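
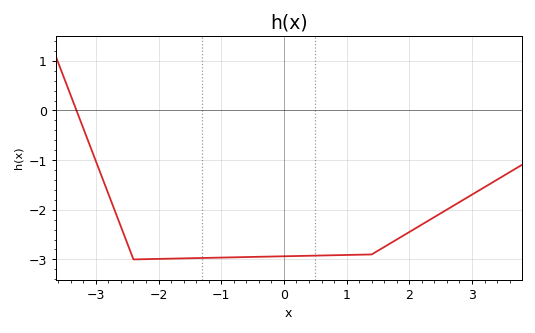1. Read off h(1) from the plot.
-2.9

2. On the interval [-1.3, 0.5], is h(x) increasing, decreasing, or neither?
increasing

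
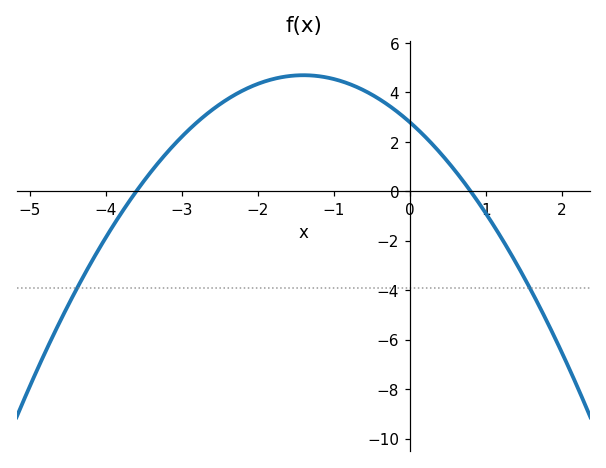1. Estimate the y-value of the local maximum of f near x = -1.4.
4.6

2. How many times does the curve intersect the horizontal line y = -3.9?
2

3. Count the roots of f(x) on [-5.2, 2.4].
2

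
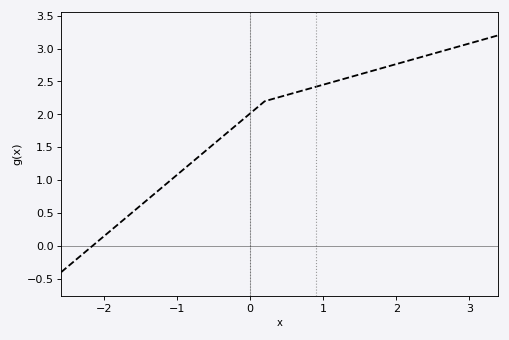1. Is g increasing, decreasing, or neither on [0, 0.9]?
increasing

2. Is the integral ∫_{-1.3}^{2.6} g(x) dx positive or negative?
positive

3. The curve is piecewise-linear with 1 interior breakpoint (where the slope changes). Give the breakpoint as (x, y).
(0.2, 2.2)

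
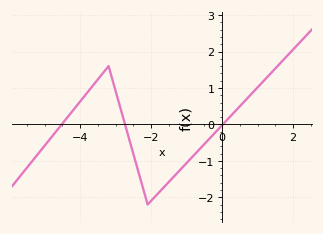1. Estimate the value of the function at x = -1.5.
-1.6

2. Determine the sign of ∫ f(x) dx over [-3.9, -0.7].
negative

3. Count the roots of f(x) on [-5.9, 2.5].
3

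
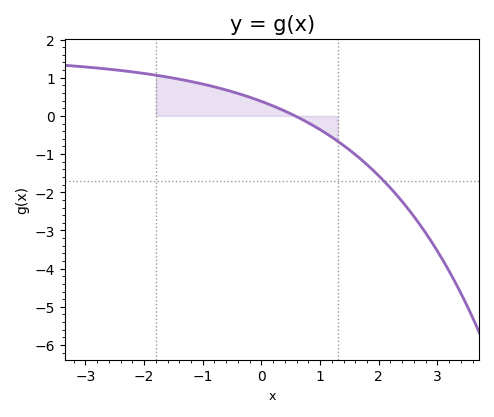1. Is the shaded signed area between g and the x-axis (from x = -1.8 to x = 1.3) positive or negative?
positive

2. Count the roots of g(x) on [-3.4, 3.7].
1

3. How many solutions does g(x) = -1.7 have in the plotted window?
1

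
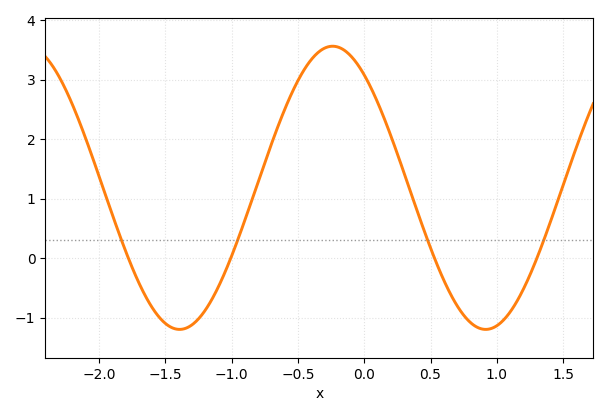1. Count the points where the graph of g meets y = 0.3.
4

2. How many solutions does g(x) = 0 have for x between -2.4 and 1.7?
4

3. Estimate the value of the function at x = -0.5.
2.98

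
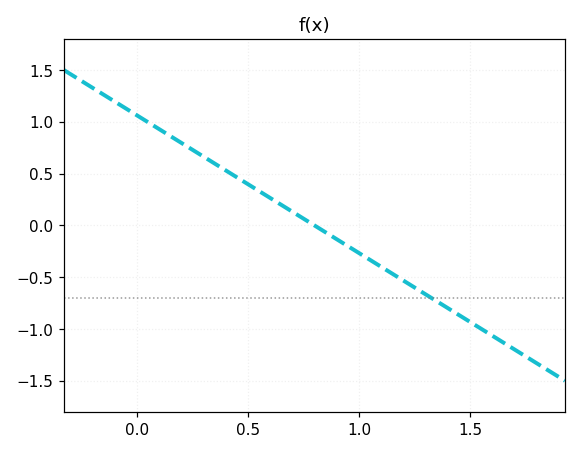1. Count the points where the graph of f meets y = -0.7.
1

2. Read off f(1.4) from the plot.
-0.798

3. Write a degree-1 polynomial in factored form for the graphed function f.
y = -1.33(x - 0.8)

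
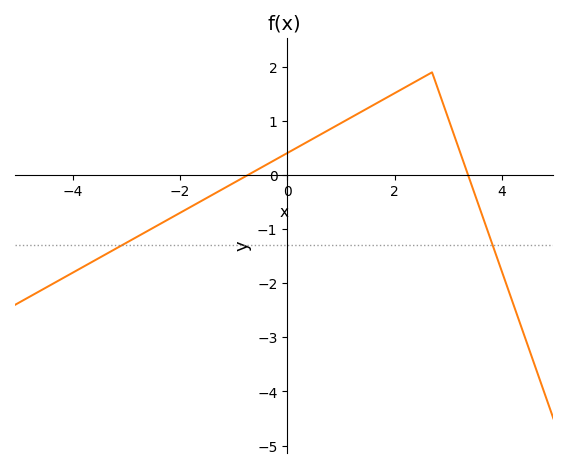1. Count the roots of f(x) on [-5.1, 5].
2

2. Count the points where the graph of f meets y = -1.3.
2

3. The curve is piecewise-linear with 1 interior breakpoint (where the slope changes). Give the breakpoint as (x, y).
(2.7, 1.9)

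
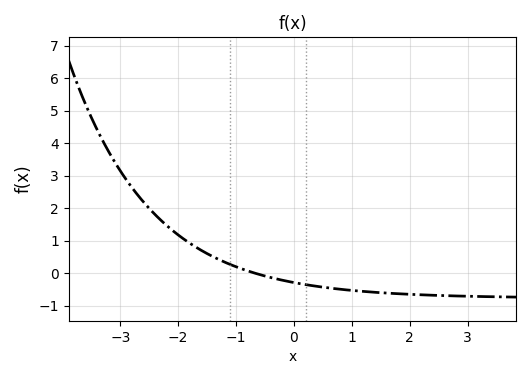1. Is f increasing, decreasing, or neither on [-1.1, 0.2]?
decreasing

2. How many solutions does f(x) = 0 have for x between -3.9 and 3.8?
1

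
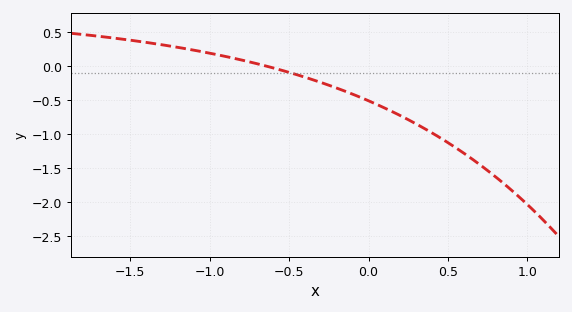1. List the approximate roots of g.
-0.645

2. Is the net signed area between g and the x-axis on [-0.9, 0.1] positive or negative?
negative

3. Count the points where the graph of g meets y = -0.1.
1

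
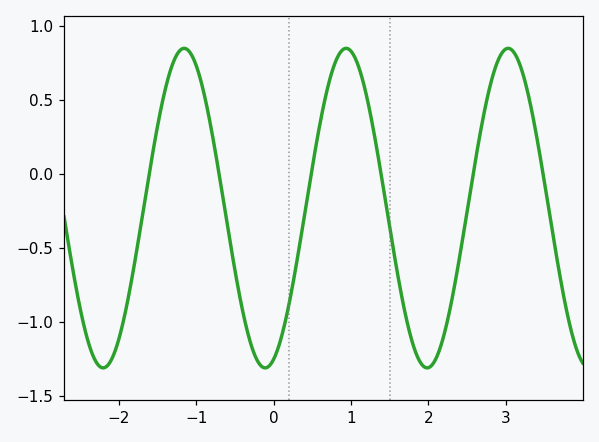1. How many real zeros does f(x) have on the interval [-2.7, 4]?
6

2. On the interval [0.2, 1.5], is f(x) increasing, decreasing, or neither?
neither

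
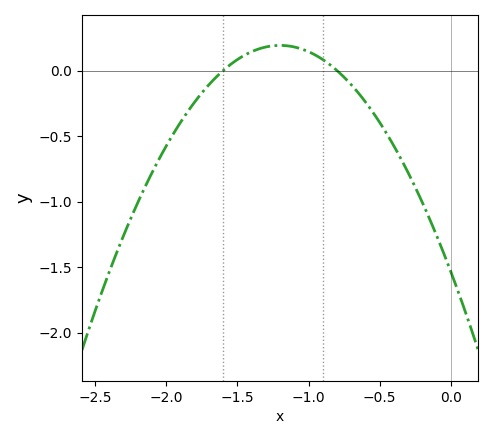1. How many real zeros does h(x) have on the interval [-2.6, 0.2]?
2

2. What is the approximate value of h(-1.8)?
-0.25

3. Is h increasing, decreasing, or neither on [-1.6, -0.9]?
neither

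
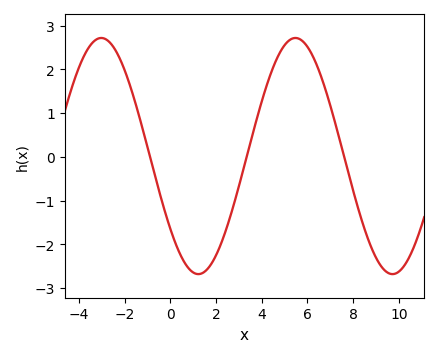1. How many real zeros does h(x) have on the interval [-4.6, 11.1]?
3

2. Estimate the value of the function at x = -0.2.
-1.3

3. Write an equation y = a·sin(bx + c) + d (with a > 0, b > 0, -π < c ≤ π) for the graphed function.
y = 2.7sin(0.74x - 2.5) + 0.02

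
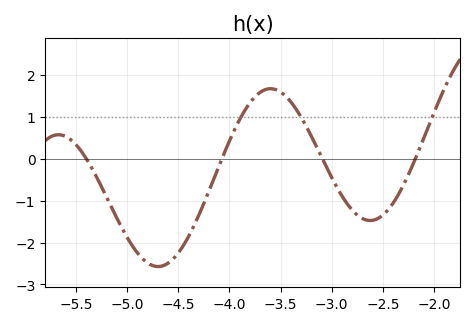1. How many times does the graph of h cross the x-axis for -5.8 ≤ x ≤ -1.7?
4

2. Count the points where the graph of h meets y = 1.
3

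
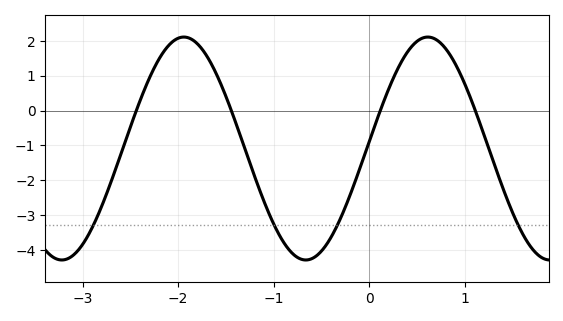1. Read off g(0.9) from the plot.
1.4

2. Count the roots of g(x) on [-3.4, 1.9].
4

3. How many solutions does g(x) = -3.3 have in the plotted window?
4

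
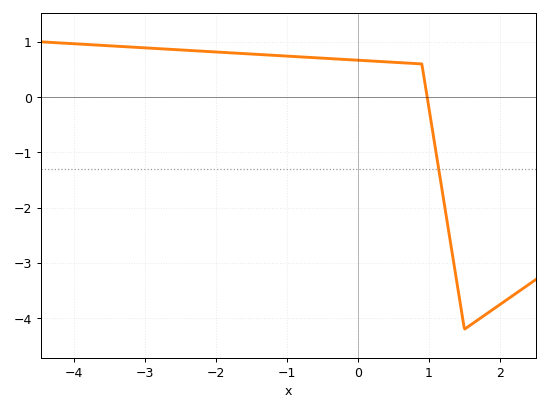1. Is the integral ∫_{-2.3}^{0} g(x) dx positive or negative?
positive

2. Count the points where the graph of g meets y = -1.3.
1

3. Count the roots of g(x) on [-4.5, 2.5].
1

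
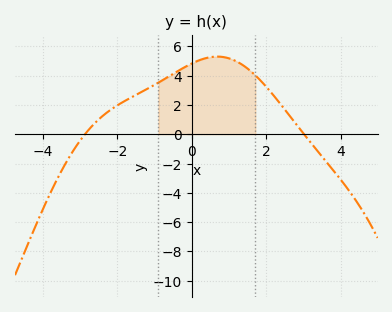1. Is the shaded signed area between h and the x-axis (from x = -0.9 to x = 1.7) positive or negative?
positive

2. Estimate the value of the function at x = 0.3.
5.15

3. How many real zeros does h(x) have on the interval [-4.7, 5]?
2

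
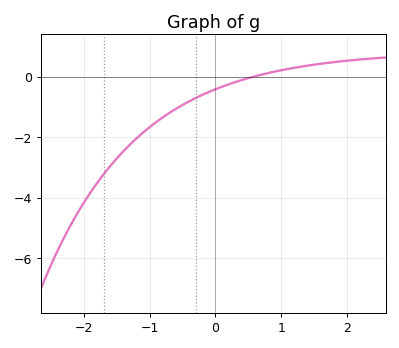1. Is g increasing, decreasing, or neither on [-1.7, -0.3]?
increasing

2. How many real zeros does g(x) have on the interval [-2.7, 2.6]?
1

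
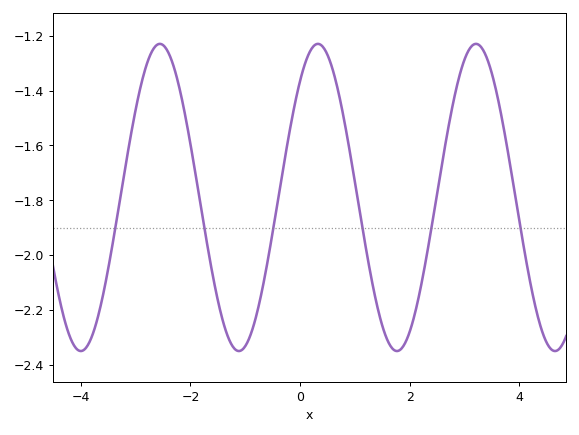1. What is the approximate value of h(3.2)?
-1.24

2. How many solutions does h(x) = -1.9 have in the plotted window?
6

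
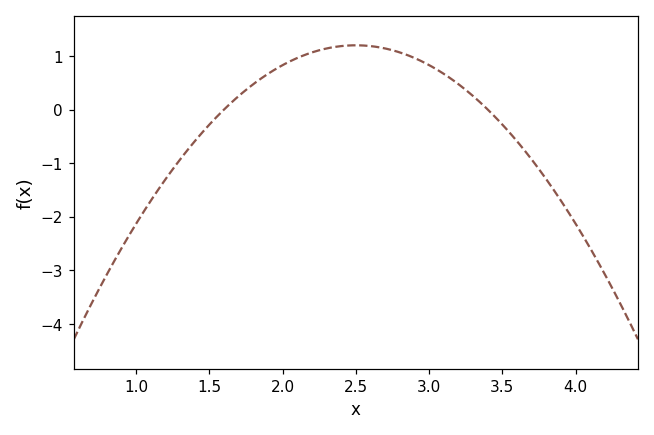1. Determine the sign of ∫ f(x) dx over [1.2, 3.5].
positive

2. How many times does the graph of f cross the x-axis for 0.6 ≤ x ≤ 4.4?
2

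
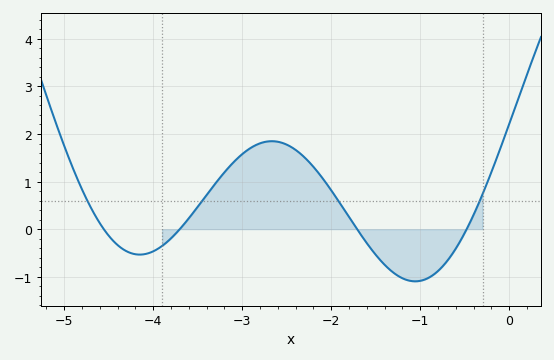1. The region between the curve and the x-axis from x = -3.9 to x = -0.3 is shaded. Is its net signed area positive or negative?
positive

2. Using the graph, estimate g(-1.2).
-1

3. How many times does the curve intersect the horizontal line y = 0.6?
4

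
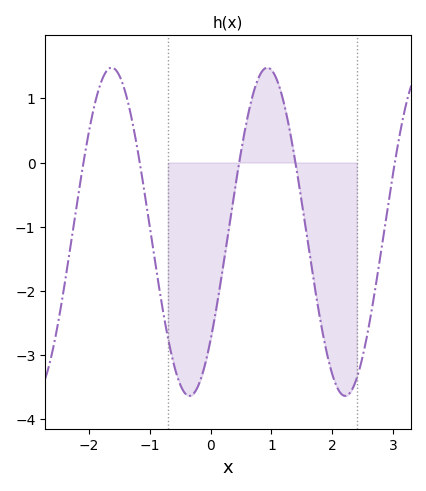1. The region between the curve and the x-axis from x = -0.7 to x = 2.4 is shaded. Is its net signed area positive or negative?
negative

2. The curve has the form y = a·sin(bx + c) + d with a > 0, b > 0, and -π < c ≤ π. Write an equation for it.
y = 2.56sin(2.5x - 0.72) - 1.08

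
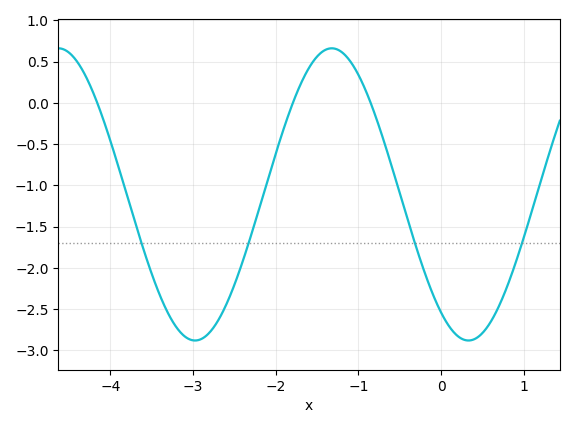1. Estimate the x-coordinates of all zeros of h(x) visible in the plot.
-4.2, -1.8, -0.9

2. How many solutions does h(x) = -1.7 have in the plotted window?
4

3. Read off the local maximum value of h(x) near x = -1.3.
0.65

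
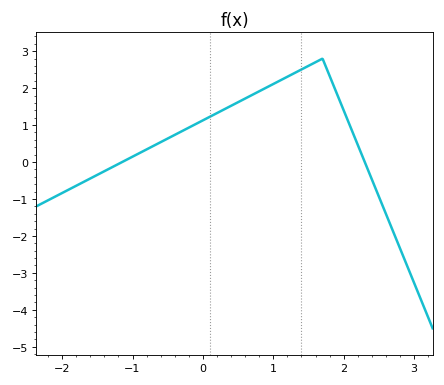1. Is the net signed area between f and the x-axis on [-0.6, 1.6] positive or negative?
positive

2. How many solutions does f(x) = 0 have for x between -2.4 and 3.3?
2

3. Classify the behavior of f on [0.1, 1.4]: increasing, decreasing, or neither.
increasing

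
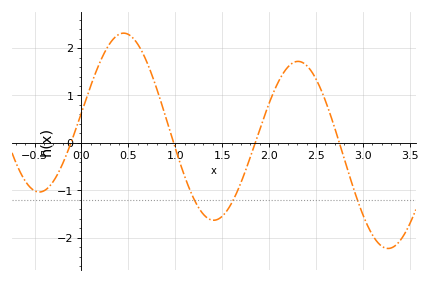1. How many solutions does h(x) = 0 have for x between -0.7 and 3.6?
4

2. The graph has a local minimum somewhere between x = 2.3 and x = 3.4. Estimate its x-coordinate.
3.3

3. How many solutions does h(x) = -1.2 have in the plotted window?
3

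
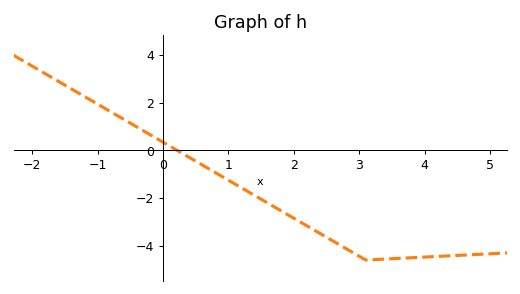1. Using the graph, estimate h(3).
-4.44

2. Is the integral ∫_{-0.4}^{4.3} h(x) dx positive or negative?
negative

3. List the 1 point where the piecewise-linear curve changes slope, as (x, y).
(3.1, -4.6)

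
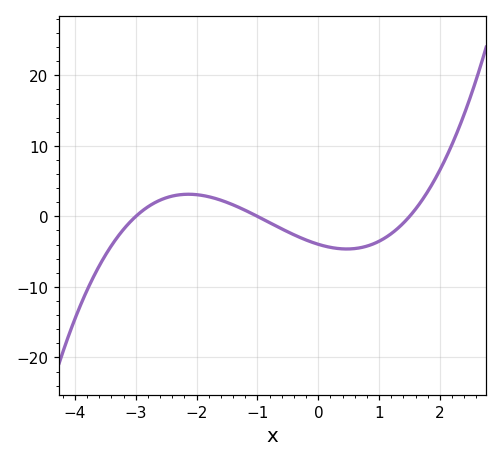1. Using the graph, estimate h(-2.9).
1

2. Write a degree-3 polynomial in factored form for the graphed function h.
y = 0.88(x + 3)(x + 1)(x - 1.5)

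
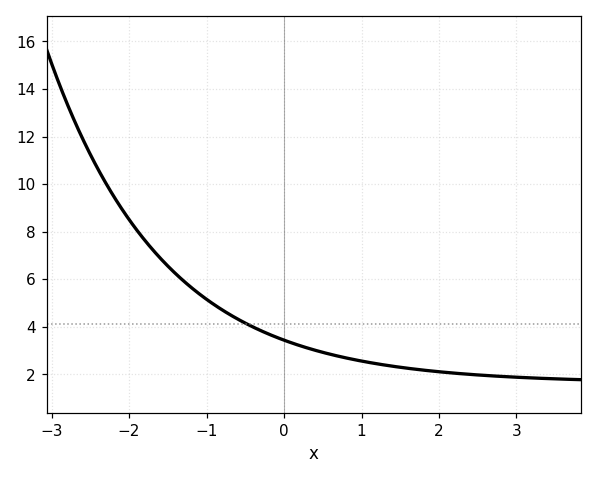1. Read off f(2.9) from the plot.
1.9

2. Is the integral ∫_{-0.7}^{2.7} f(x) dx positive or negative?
positive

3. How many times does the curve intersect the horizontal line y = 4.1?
1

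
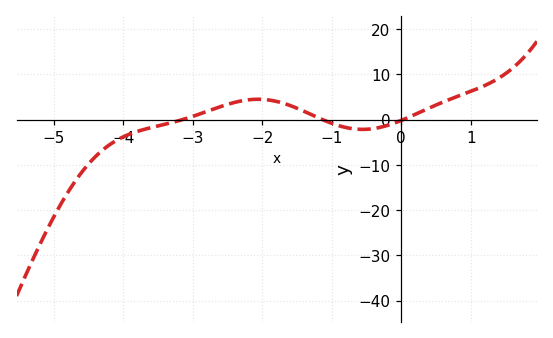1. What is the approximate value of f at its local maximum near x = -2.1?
4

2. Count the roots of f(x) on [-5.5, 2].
3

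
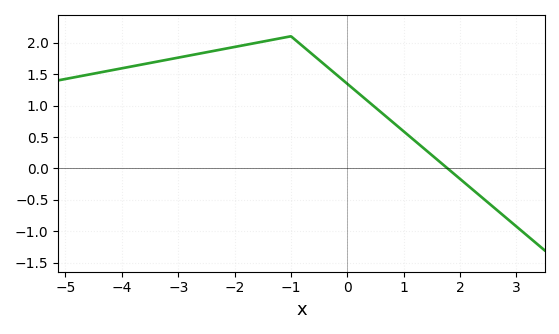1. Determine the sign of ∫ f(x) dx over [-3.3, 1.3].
positive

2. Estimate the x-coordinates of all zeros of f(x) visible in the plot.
1.78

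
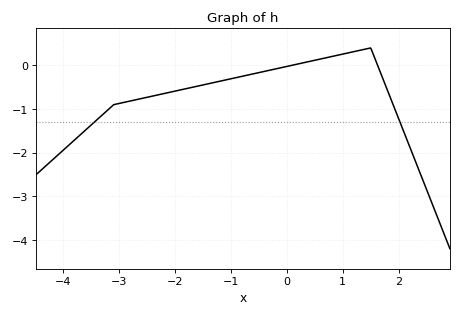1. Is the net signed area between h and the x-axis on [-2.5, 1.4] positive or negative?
negative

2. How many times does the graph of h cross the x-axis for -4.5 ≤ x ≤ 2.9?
2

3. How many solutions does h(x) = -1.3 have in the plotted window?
2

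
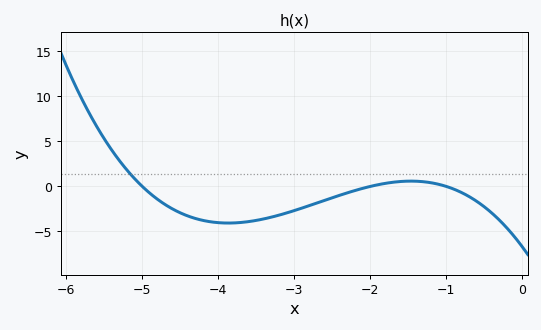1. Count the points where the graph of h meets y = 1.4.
1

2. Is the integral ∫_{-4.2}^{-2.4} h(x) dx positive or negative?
negative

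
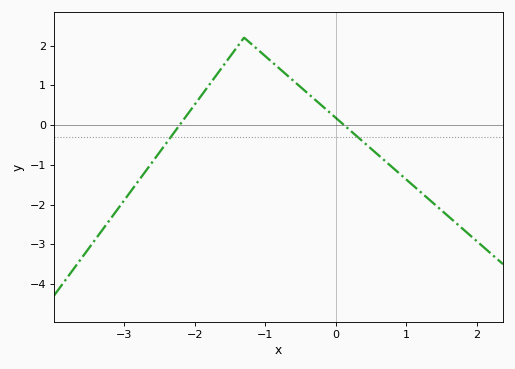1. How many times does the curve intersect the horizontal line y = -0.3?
2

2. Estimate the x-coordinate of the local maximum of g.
-1.3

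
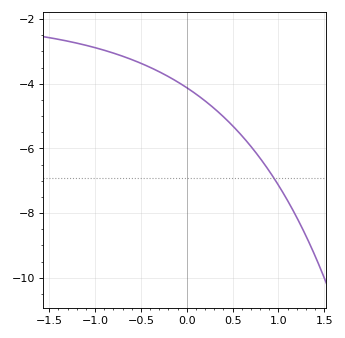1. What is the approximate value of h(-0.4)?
-3.49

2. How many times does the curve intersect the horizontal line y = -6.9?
1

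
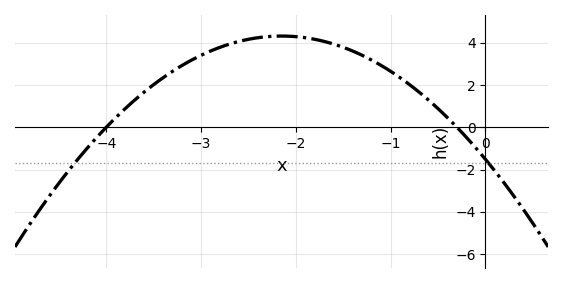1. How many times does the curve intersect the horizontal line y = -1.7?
2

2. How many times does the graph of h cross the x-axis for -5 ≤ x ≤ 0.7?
2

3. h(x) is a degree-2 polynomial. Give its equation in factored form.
y = -1.26(x + 4)(x + 0.3)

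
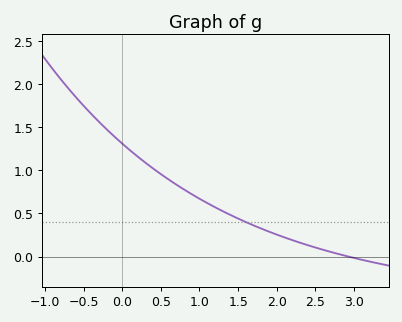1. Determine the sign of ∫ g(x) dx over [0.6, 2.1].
positive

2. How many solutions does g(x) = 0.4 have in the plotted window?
1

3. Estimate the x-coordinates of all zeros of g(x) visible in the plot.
2.93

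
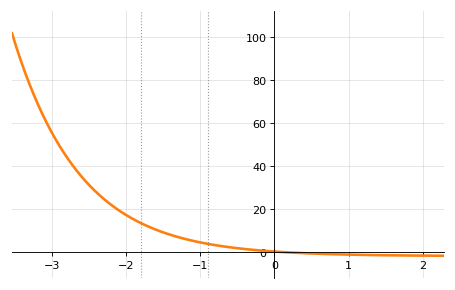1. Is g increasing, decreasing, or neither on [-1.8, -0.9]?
decreasing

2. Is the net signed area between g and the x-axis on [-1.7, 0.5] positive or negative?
positive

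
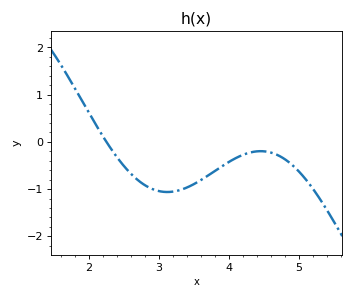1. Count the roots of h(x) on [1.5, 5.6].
1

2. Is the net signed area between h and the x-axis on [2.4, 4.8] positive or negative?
negative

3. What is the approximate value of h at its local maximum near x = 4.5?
-0.196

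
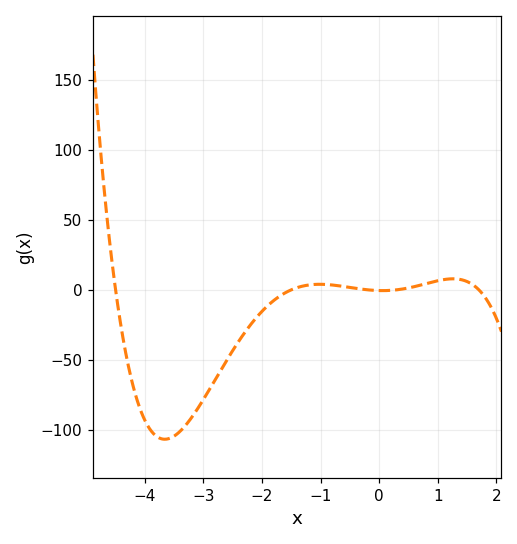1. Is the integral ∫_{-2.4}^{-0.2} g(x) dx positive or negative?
negative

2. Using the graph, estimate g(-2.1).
-20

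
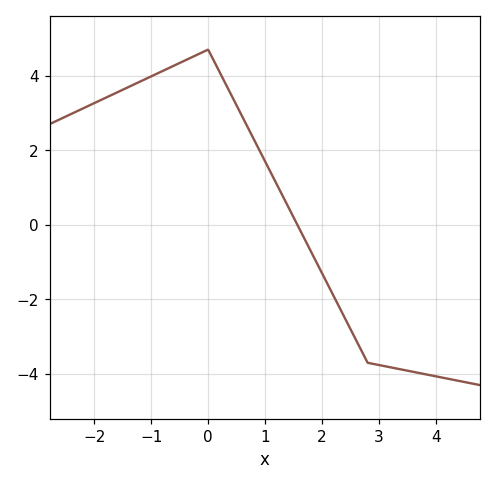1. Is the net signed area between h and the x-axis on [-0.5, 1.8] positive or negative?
positive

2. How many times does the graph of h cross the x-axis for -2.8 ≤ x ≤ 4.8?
1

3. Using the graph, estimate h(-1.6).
3.6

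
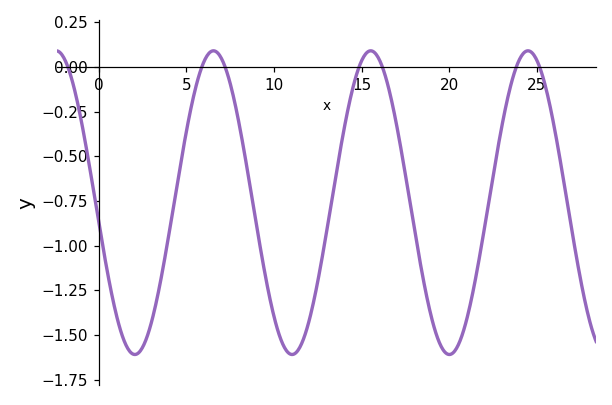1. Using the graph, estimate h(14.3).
-0.2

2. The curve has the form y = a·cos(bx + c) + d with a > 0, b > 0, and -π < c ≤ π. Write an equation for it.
y = 0.85cos(0.7x + 1.7) - 0.76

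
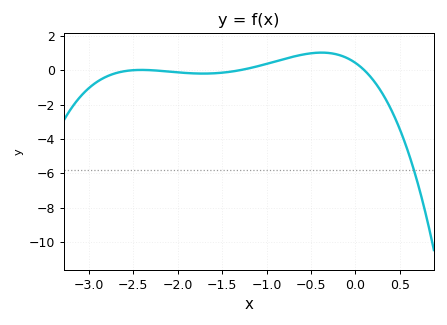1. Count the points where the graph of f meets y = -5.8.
1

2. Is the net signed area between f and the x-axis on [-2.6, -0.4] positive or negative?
positive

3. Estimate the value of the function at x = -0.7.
0.788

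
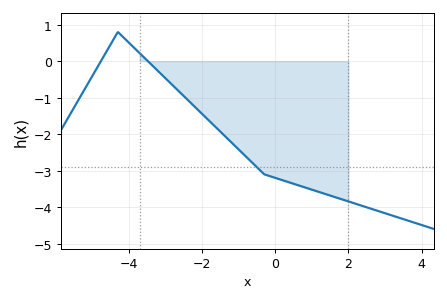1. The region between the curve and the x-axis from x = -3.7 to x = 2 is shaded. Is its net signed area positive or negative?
negative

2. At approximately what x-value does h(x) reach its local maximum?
-4.3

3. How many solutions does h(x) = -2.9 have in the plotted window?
1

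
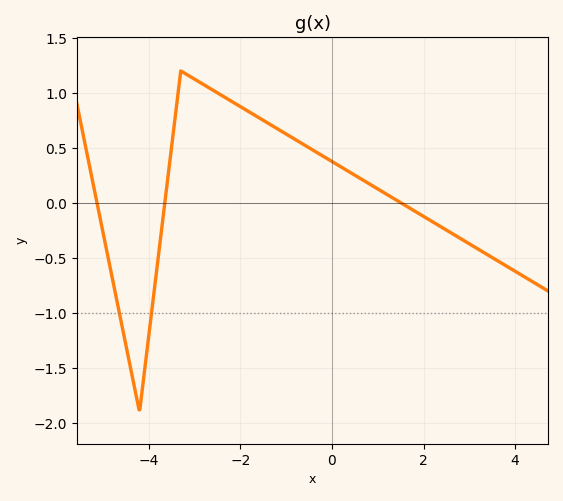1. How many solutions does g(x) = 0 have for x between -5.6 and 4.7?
3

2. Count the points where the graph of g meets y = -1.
2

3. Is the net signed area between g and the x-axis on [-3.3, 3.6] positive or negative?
positive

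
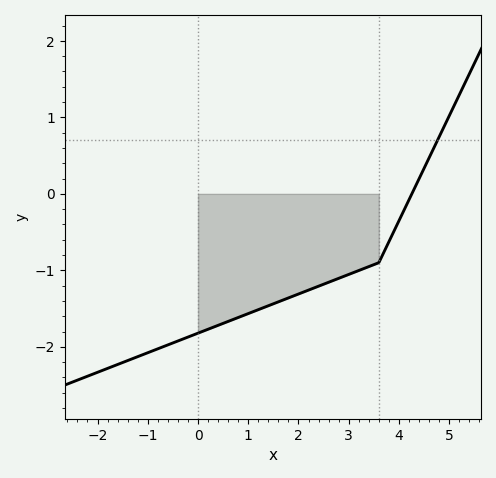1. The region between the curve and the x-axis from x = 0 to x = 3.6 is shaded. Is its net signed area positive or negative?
negative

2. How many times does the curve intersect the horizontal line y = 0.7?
1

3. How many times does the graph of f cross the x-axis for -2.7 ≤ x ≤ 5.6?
1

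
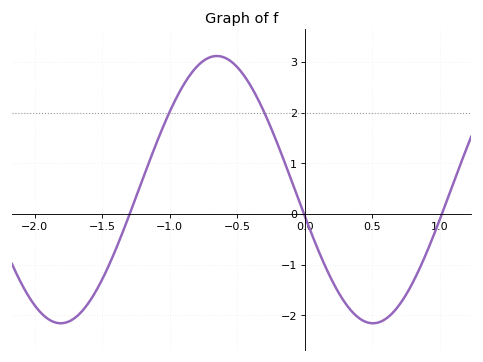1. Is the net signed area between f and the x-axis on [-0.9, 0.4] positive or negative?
positive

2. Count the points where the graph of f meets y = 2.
2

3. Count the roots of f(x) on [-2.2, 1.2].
3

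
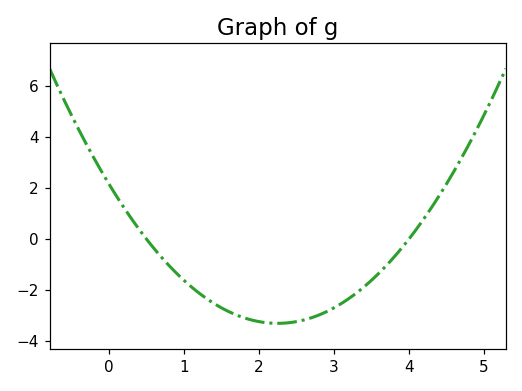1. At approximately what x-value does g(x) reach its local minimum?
2.2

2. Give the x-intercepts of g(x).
0.5, 4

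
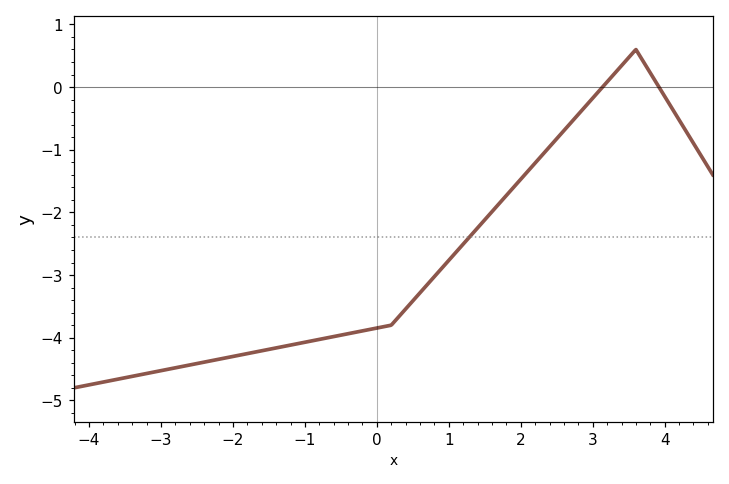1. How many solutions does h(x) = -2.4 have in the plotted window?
1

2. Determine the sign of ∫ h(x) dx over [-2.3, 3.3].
negative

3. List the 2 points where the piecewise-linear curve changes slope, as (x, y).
(0.2, -3.8); (3.6, 0.6)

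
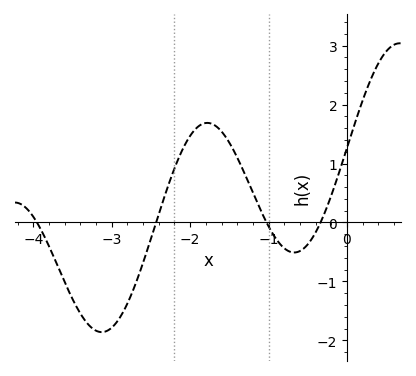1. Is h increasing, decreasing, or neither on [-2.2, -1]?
neither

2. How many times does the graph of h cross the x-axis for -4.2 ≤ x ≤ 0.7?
4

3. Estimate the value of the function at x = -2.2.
0.9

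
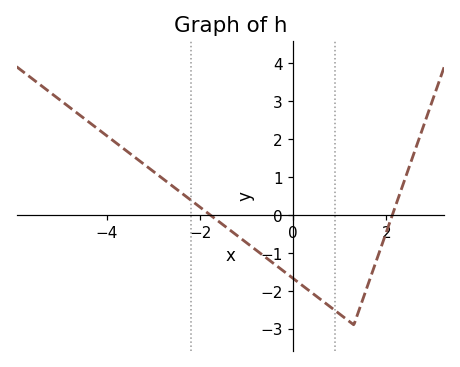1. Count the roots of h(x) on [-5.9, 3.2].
2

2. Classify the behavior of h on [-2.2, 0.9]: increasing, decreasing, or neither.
decreasing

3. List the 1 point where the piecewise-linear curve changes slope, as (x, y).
(1.3, -2.9)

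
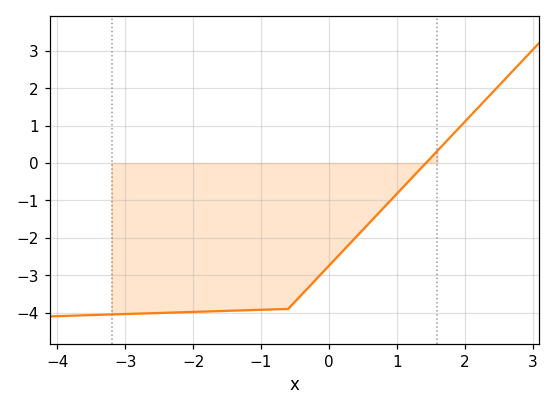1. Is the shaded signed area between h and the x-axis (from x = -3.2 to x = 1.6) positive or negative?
negative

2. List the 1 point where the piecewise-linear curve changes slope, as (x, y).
(-0.6, -3.9)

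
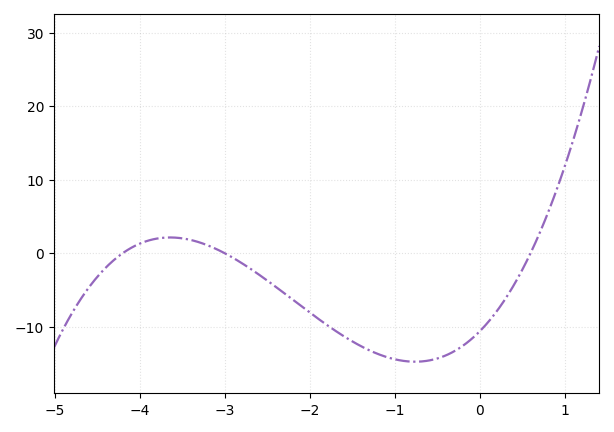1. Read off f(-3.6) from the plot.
2.13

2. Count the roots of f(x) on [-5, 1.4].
3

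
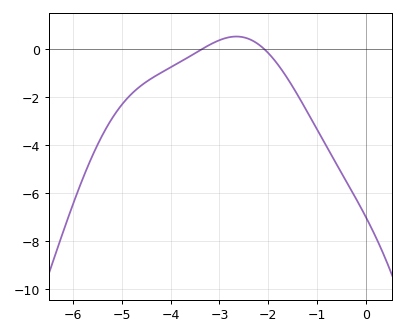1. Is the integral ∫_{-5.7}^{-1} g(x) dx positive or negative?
negative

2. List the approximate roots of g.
-3.35, -2.09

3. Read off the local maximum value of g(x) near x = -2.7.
0.515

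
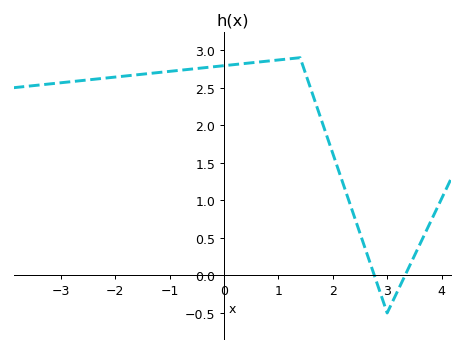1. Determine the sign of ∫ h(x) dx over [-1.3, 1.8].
positive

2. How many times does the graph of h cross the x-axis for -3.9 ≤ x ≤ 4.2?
2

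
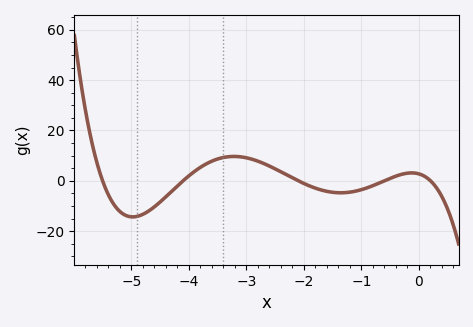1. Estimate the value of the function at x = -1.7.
-4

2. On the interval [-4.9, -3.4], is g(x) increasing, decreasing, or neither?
increasing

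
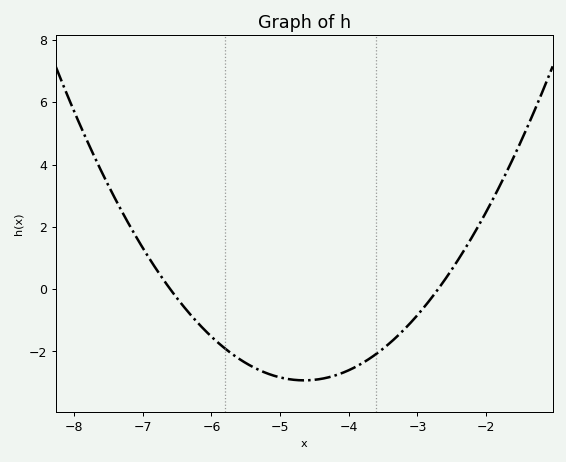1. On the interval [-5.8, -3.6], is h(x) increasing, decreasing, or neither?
neither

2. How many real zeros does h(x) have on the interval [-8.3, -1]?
2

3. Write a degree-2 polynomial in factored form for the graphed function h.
y = 0.77(x + 6.6)(x + 2.7)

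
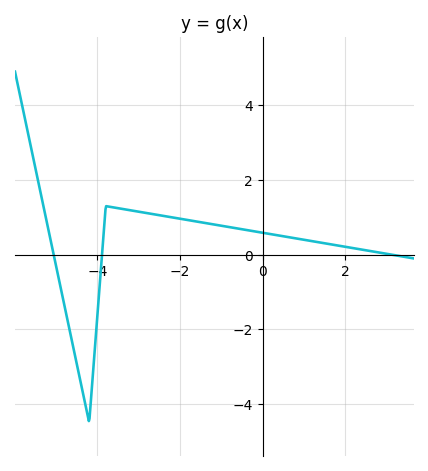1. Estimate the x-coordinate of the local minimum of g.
-4.2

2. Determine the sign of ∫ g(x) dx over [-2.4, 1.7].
positive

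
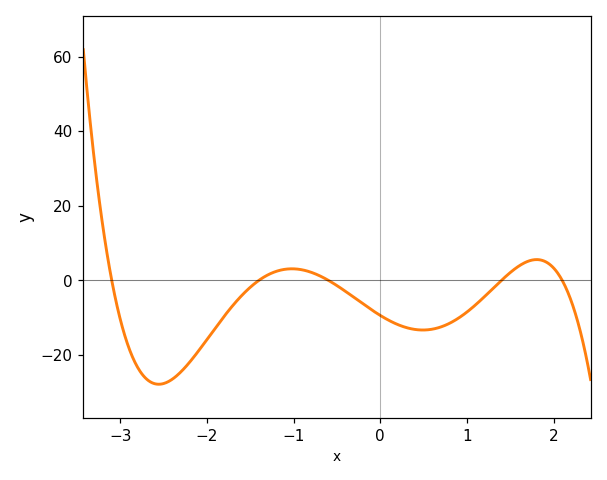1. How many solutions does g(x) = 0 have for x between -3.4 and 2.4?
5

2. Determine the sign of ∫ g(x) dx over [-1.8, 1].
negative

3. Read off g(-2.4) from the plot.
-26.5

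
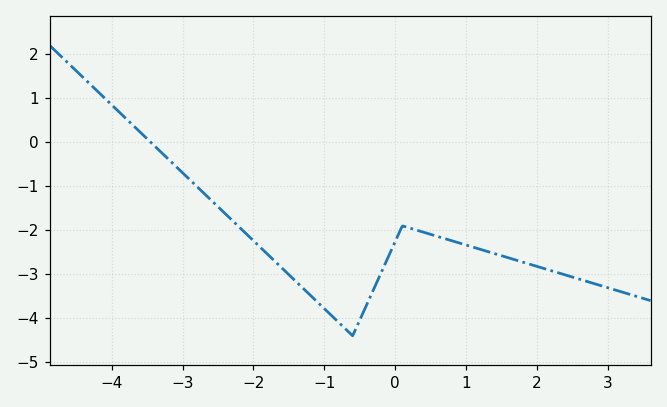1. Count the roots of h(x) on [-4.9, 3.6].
1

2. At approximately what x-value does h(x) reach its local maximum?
0.101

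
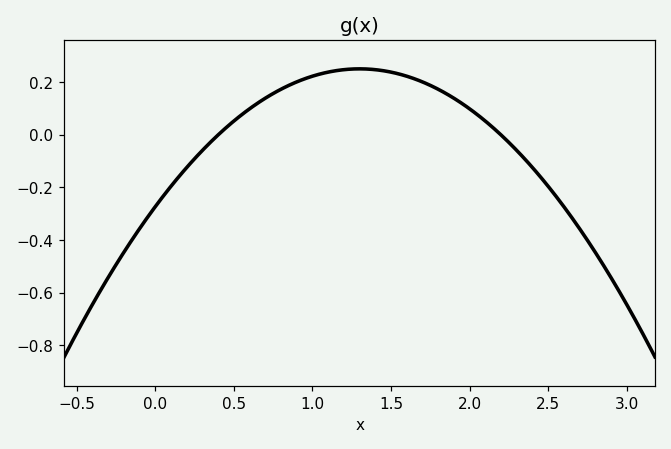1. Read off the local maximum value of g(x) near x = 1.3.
0.251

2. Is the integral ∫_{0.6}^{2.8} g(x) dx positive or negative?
positive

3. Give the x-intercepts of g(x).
0.4, 2.2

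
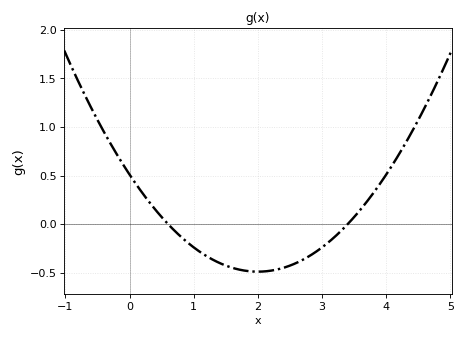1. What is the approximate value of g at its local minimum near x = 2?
-0.49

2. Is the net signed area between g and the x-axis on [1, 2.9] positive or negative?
negative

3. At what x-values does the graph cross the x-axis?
0.6, 3.4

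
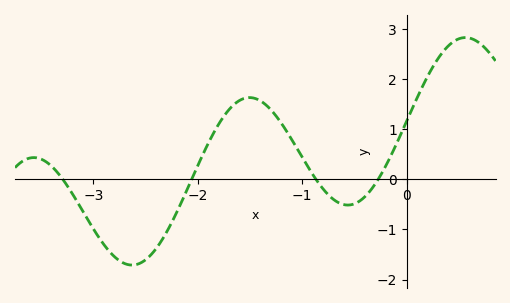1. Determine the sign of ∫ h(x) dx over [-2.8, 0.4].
positive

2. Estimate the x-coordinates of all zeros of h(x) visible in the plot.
-3.29, -2.06, -0.868, -0.272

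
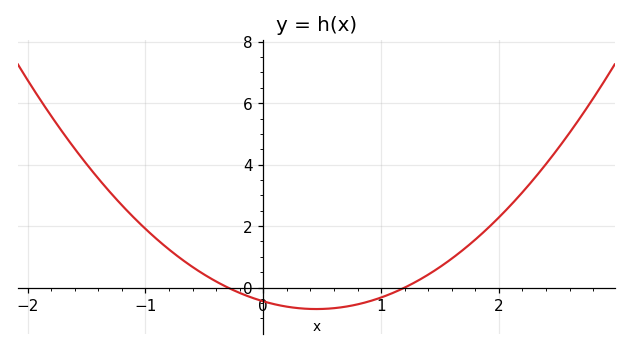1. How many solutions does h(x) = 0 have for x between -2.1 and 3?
2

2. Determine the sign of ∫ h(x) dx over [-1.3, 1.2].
positive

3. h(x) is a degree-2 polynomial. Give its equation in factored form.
y = 1.24(x + 0.3)(x - 1.2)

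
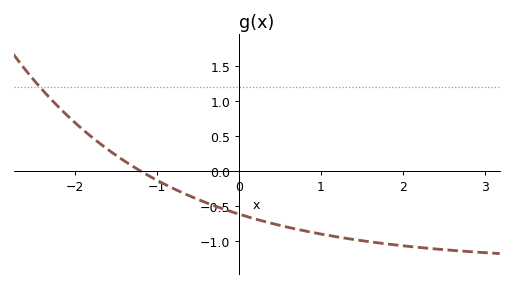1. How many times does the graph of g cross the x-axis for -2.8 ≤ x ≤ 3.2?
1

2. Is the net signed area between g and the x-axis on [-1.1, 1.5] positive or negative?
negative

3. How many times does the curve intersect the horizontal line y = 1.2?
1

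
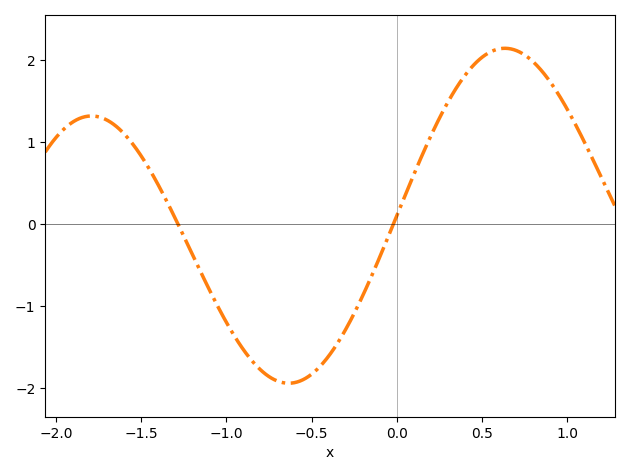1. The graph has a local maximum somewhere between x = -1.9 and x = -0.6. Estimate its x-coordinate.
-1.8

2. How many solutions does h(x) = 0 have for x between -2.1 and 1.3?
2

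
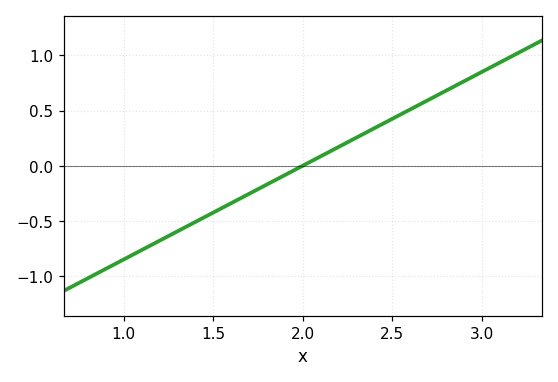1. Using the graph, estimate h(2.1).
0.1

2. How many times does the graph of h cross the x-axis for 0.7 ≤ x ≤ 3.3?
1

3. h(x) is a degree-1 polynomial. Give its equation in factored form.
y = 0.85(x - 2)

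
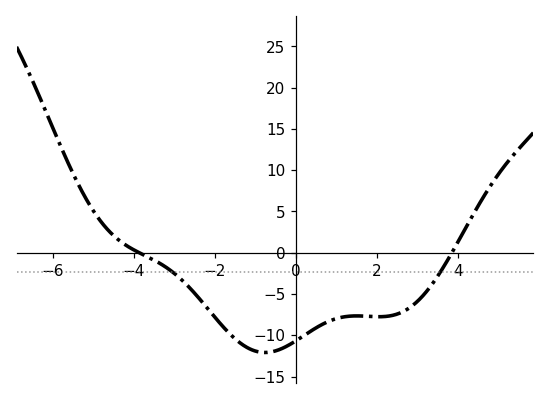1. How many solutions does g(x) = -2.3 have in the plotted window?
2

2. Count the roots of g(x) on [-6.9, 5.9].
2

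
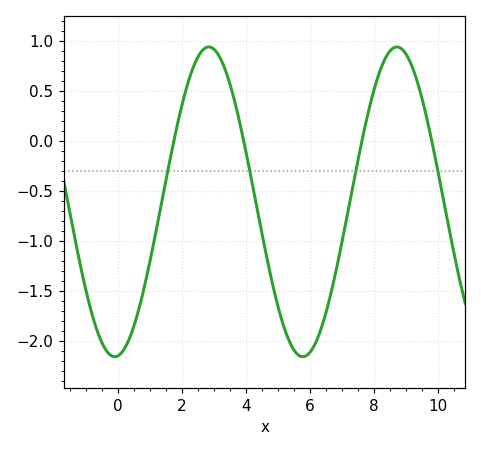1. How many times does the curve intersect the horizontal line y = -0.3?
4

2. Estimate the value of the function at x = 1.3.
-0.75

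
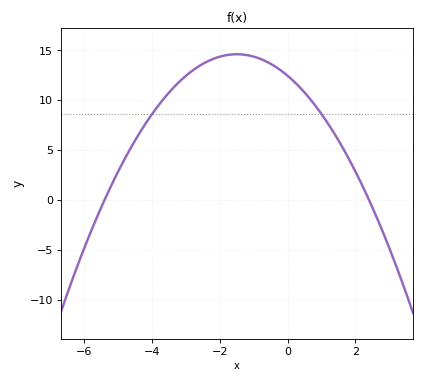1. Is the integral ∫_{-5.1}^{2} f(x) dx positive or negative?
positive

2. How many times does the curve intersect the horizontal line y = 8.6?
2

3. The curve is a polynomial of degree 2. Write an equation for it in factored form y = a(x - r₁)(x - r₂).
y = -0.96(x + 5.4)(x - 2.4)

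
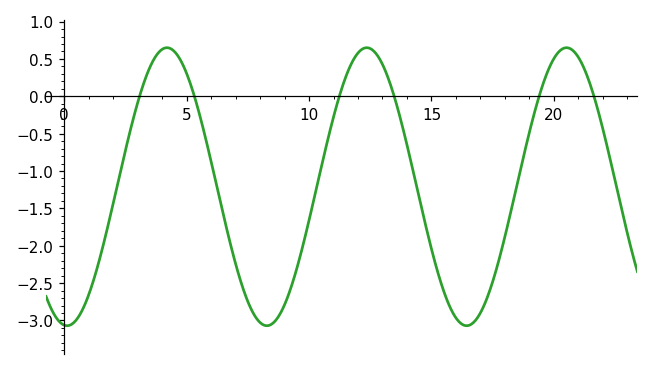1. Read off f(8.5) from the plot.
-3.05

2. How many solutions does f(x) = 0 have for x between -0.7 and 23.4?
6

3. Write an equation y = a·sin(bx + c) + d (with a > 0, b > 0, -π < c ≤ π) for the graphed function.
y = 1.86sin(0.77x - 1.7) - 1.21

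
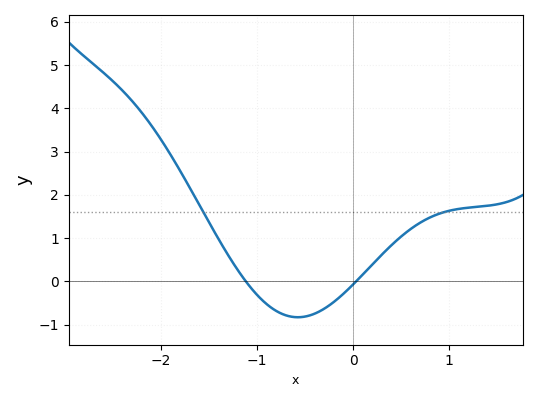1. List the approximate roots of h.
-1.12, 0.033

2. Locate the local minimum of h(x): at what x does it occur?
-0.577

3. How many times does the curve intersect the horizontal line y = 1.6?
2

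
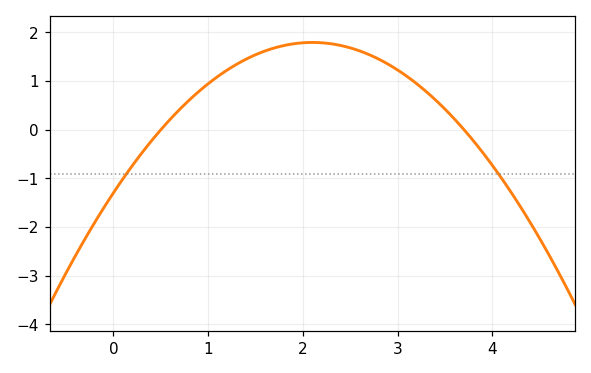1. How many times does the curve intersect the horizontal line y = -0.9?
2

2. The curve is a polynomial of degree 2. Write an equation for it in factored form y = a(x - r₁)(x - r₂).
y = -0.7(x - 0.5)(x - 3.7)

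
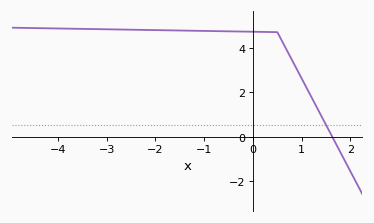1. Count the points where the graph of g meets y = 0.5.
1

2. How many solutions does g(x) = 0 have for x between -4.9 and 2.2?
1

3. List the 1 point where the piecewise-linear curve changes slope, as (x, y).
(0.5, 4.7)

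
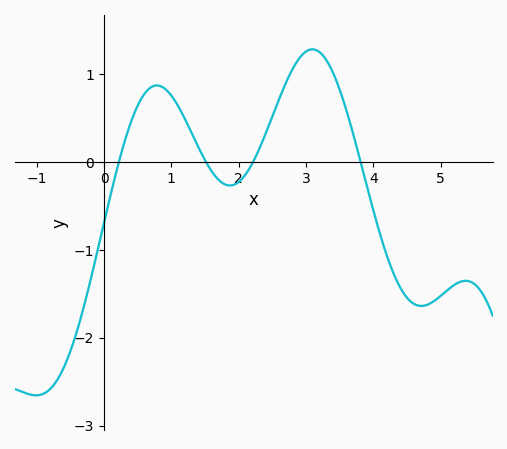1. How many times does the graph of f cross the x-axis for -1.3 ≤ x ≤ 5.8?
4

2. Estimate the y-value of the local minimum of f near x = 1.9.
-0.3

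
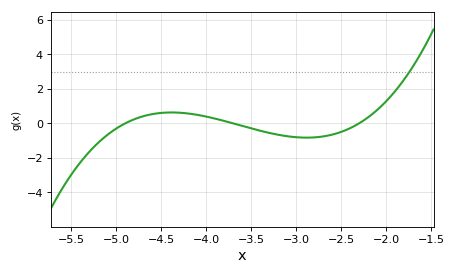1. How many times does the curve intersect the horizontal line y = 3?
1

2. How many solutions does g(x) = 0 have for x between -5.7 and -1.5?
3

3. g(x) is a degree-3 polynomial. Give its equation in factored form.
y = 0.86(x + 4.9)(x + 3.7)(x + 2.3)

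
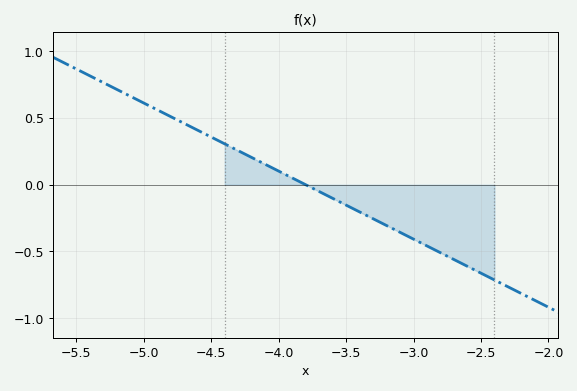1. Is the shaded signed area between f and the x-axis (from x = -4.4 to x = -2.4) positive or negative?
negative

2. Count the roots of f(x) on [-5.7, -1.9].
1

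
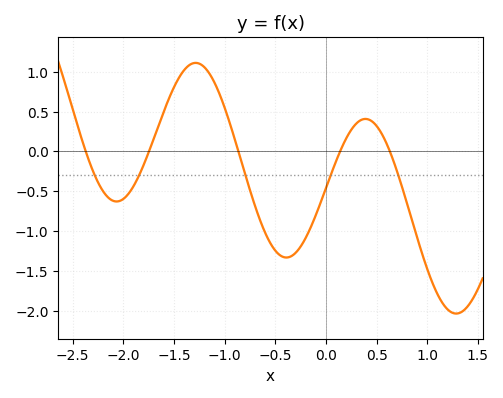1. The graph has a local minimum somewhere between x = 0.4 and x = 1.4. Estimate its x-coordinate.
1.3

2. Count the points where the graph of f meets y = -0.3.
5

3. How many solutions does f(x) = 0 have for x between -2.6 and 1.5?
5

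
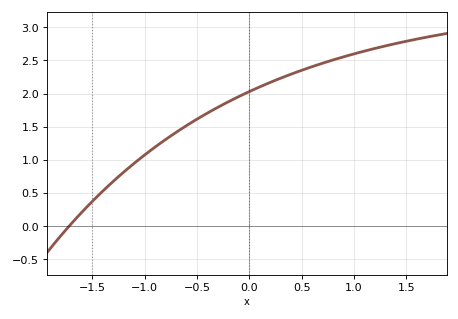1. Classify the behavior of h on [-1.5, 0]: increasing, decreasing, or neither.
increasing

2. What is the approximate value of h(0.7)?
2.46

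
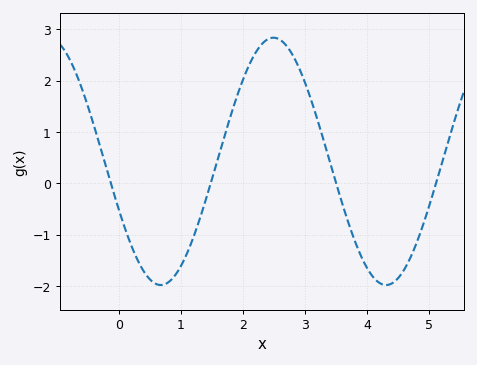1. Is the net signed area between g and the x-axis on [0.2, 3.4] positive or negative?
positive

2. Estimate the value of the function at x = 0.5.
-1.9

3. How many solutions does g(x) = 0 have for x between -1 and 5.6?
4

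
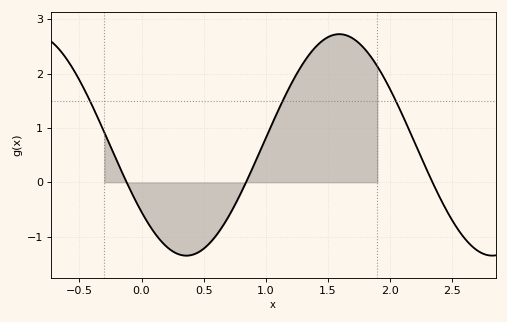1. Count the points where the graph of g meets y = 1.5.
3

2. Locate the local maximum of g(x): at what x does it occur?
1.6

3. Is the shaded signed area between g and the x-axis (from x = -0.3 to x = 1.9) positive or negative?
positive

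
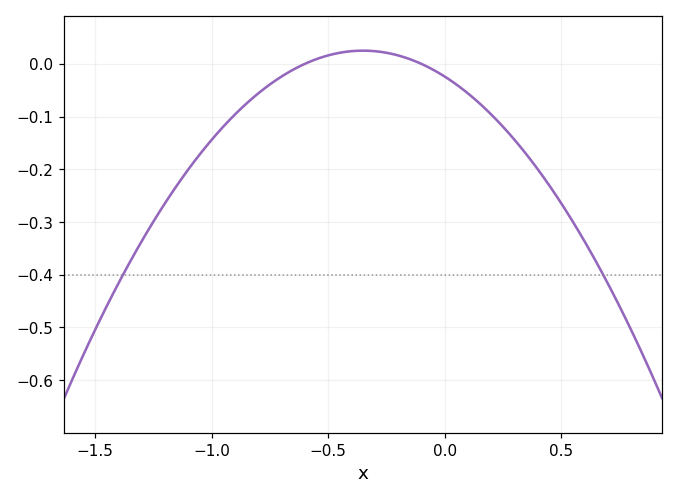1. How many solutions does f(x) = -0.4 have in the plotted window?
2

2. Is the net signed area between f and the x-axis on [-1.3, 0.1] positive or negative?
negative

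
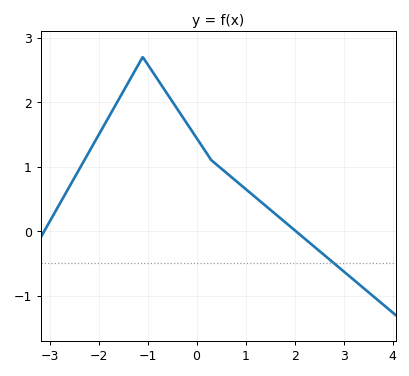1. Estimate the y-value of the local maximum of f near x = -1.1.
2.7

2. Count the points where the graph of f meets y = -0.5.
1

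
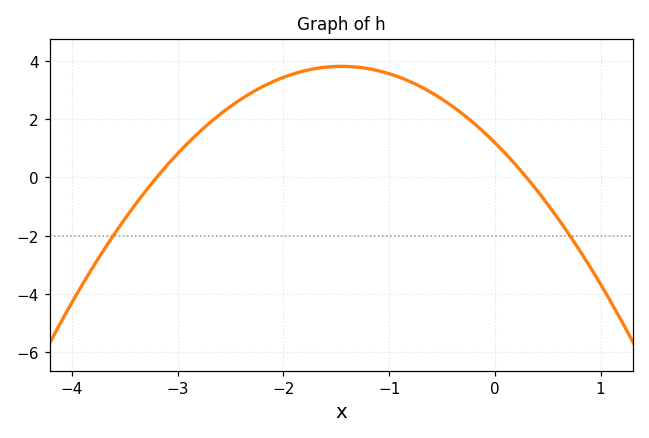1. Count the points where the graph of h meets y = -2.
2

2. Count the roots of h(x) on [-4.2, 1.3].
2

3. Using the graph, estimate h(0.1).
0.8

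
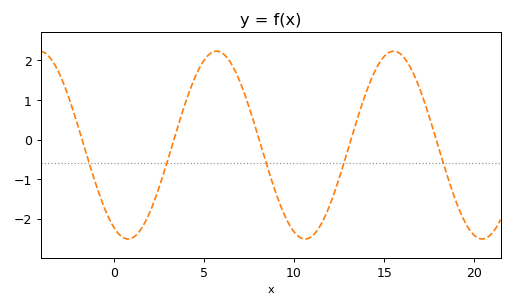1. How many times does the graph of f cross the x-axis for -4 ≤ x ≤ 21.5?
5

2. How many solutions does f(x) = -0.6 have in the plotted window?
5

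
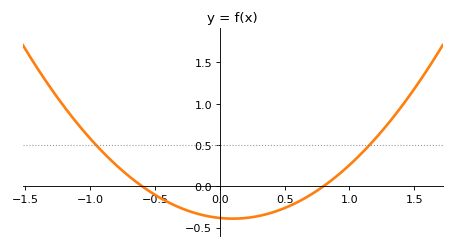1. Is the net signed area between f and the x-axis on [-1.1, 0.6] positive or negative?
negative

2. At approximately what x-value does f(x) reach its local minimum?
0.1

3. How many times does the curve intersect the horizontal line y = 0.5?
2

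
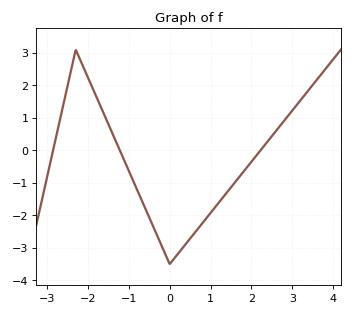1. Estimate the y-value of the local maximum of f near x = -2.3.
3.1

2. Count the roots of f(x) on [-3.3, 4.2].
3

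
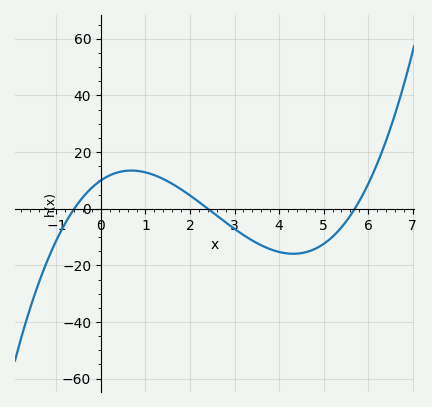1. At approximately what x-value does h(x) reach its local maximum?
0.6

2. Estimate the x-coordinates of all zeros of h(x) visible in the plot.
-0.6, 2.4, 5.8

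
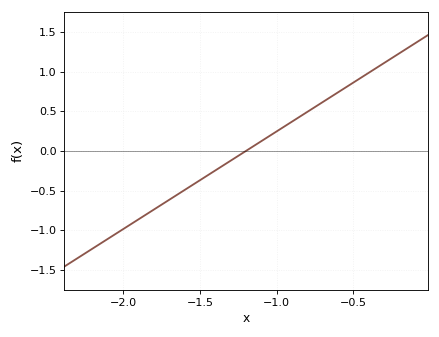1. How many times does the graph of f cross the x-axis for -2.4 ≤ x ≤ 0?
1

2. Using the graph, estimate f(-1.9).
-0.85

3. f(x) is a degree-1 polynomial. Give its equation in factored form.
y = 1.23(x + 1.2)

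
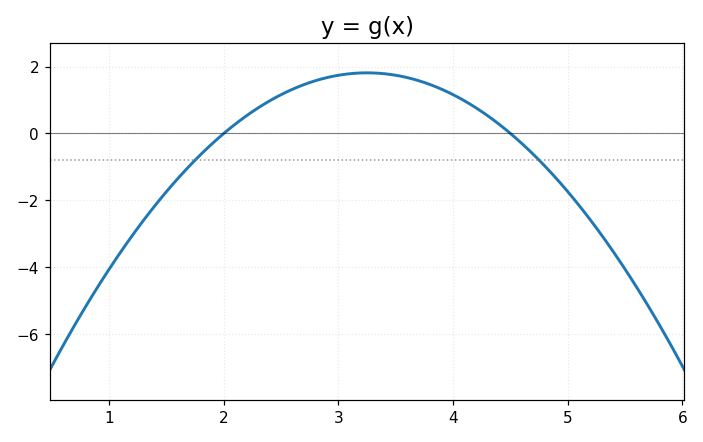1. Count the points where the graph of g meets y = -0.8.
2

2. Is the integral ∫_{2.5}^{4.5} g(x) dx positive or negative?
positive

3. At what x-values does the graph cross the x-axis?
2, 4.5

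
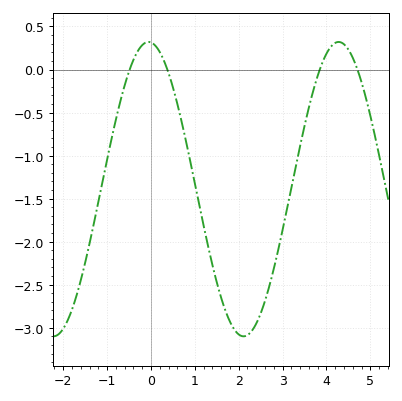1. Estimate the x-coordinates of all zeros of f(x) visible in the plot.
-0.4, 0.4, 3.8, 4.8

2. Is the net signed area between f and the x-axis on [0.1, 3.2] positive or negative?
negative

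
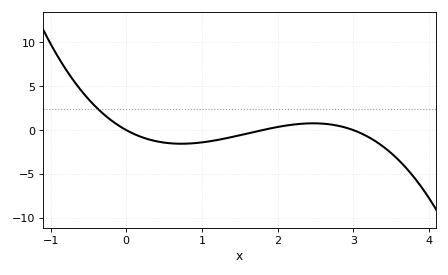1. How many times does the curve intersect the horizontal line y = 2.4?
1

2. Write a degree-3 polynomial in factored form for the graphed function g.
y = -0.88(x - 0)(x - 1.8)(x - 3)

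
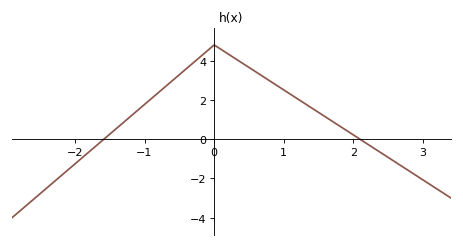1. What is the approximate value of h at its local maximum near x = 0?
4.8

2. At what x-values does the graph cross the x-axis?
-1.58, 2.09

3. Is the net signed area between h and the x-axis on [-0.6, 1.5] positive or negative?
positive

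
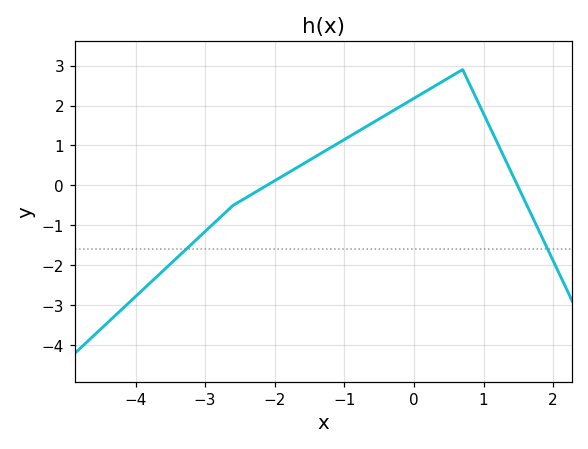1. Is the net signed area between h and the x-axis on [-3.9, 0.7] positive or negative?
positive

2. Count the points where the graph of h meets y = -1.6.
2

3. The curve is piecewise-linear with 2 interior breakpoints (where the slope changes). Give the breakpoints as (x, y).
(-2.6, -0.5); (0.7, 2.9)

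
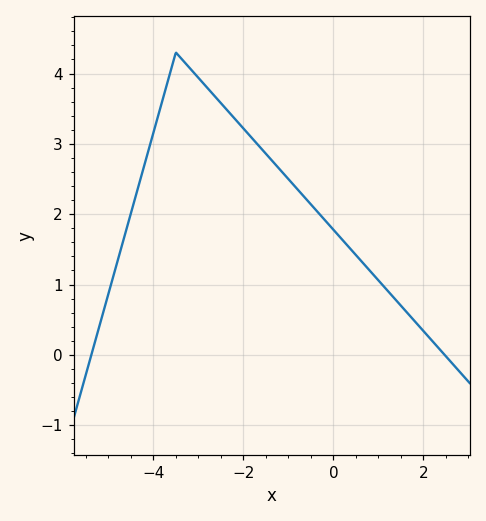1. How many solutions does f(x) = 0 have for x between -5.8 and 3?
2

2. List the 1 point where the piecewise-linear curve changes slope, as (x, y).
(-3.5, 4.3)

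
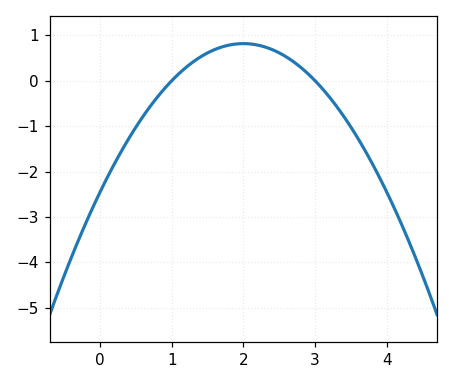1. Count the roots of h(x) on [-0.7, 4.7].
2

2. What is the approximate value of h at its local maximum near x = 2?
0.8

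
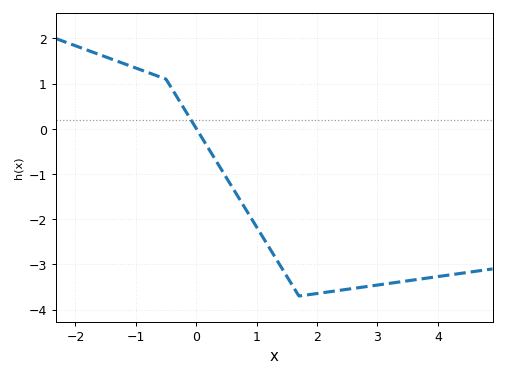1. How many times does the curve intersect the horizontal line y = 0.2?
1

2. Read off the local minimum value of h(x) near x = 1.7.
-3.7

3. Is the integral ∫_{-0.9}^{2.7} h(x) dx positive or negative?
negative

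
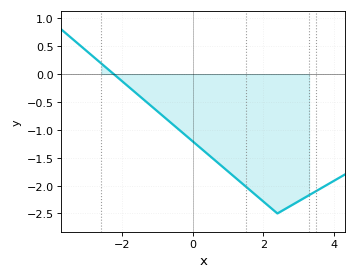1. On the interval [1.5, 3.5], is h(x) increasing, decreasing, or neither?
neither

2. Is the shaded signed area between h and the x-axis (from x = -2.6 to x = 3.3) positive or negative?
negative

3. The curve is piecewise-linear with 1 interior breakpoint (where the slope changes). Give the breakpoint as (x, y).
(2.4, -2.5)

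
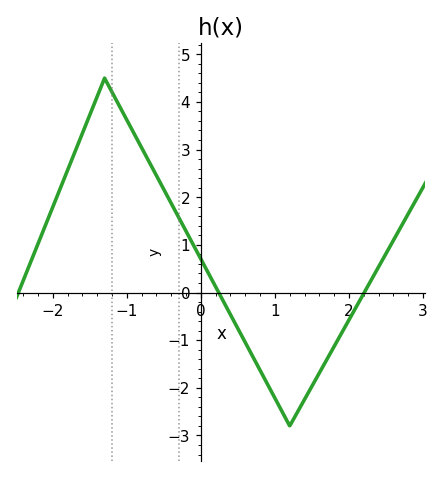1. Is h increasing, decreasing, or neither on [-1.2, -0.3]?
decreasing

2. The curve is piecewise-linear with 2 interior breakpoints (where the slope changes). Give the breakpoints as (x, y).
(-1.3, 4.5); (1.2, -2.8)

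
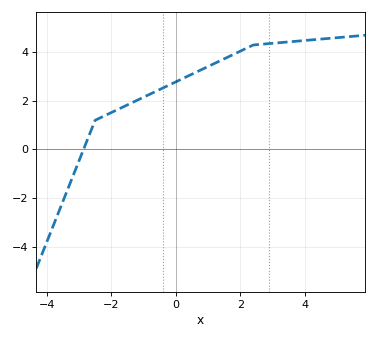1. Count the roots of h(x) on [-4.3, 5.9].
1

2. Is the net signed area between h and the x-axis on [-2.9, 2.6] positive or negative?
positive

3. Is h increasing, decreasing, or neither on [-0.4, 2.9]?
increasing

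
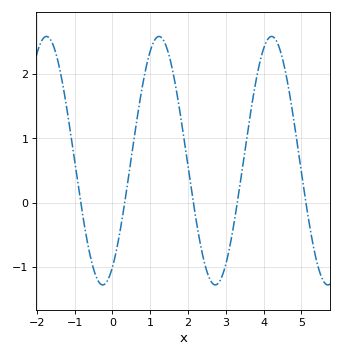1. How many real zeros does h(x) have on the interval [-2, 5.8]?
5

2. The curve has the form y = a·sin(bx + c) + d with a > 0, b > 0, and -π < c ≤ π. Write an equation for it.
y = 1.93sin(2.1x - 1) + 0.65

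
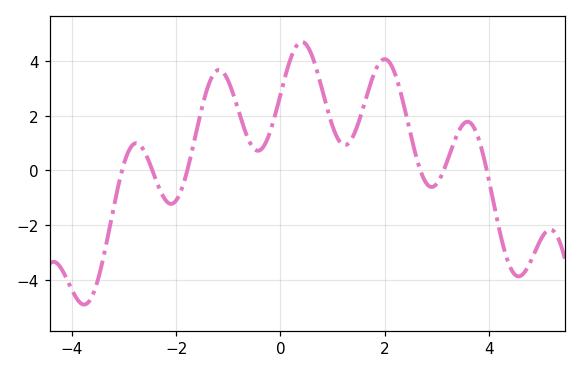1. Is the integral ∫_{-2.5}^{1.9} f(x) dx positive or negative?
positive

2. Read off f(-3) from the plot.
0.259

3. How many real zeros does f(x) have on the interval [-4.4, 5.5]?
6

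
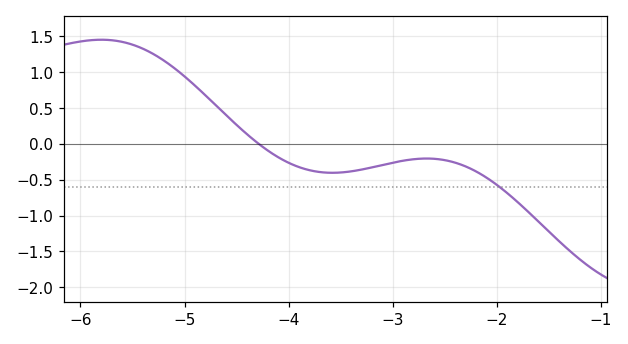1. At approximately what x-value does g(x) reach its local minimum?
-3.6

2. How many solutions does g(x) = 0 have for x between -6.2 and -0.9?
1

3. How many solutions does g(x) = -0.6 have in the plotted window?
1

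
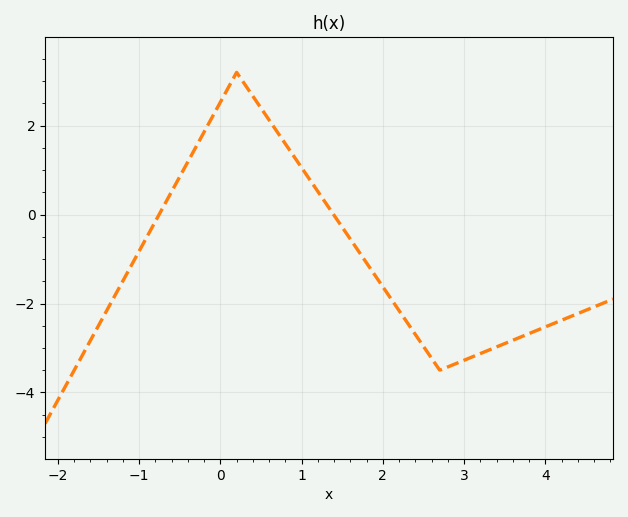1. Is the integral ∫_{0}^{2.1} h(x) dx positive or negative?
positive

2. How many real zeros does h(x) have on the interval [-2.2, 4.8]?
2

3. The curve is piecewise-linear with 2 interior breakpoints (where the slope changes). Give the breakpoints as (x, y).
(0.2, 3.2); (2.7, -3.5)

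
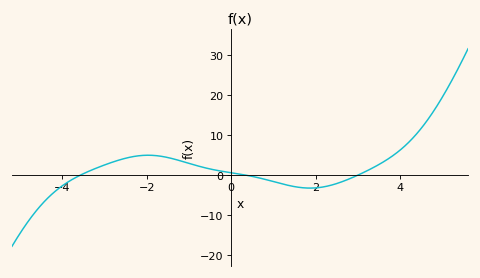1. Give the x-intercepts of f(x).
-3.56, 0.325, 3.01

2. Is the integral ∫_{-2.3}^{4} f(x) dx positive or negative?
positive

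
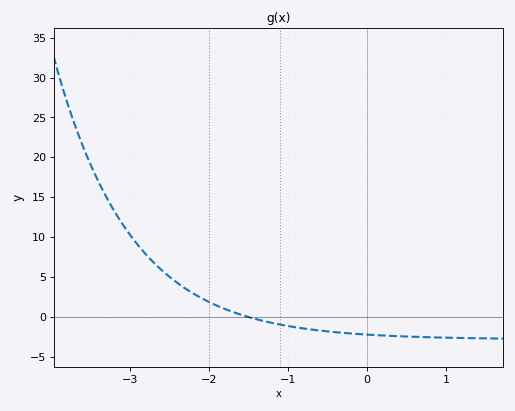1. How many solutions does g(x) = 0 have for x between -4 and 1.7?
1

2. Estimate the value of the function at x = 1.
-2.5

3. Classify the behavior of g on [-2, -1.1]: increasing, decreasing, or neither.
decreasing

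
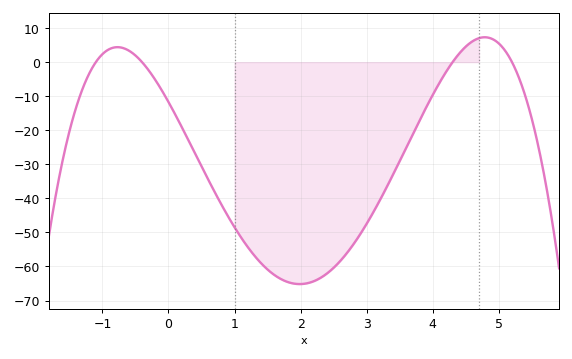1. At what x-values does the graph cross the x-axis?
-1.1, -0.4, 4.3, 5.2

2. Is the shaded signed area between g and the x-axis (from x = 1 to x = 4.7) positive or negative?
negative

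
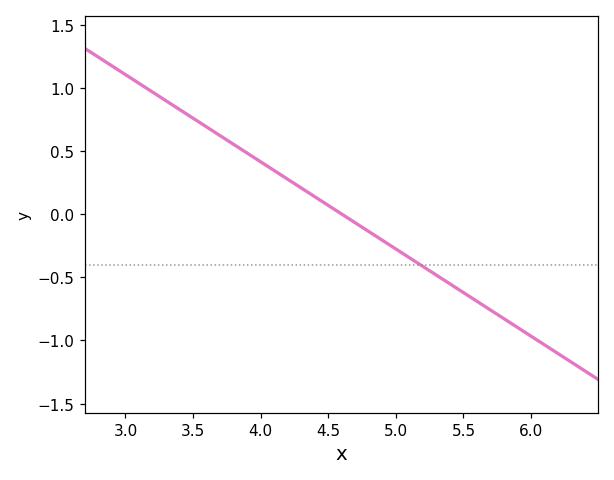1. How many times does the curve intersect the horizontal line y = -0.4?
1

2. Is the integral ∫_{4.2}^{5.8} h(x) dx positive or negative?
negative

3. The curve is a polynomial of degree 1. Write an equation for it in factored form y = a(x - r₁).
y = -0.69(x - 4.6)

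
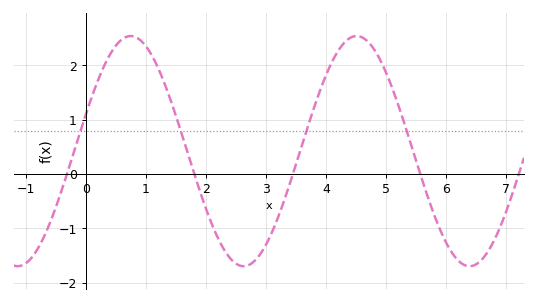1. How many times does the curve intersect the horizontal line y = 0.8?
4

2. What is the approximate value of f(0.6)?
2.48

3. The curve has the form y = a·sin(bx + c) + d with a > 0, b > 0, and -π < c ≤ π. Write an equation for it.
y = 2.12sin(1.67x + 0.322) + 0.42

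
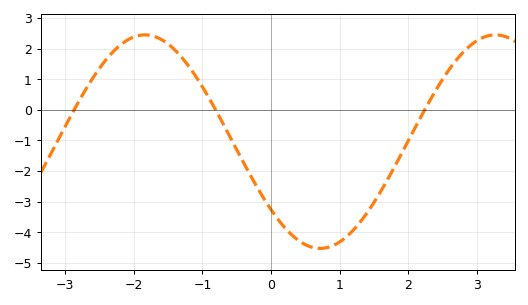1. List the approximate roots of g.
-2.87, -0.808, 2.24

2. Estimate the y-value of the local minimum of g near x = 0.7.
-4.53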